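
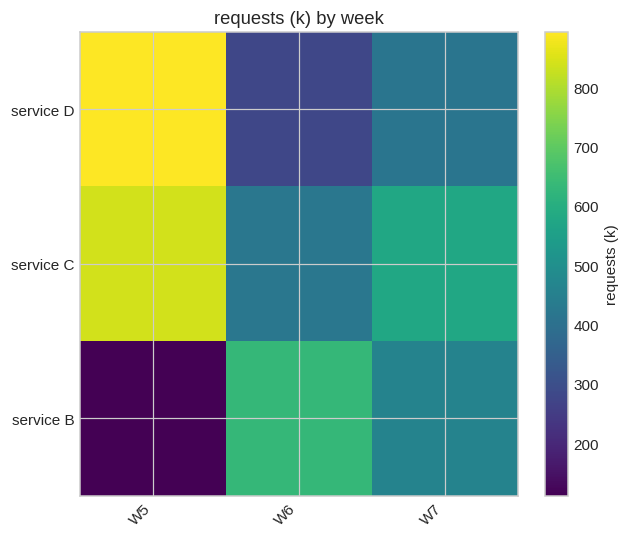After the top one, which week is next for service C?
Top 3 for service C: W5 ≈ 800, W7 ≈ 600, W6 ≈ 400.

W7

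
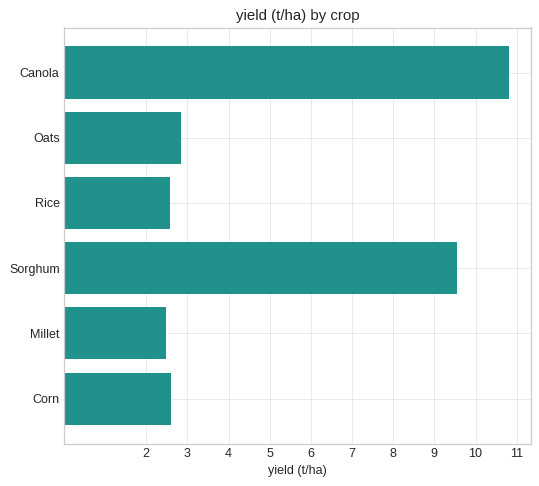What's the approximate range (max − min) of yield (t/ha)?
Max Canola ≈ 11, min Millet ≈ 2; range ≈ 9.

≈ 9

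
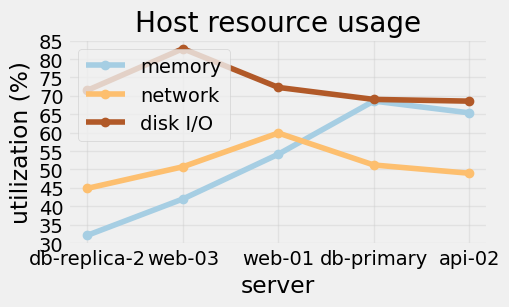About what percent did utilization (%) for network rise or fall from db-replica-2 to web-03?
db-replica-2 ≈ 45, web-03 ≈ 50; (50 − 45) / 45 ≈ +11.1%.

≈ +11.1%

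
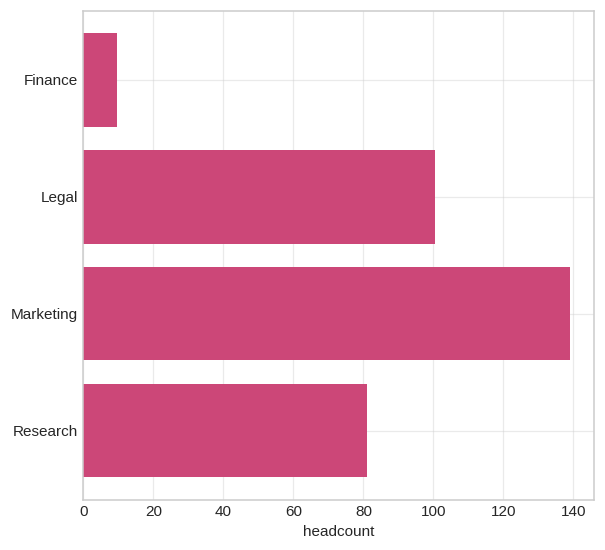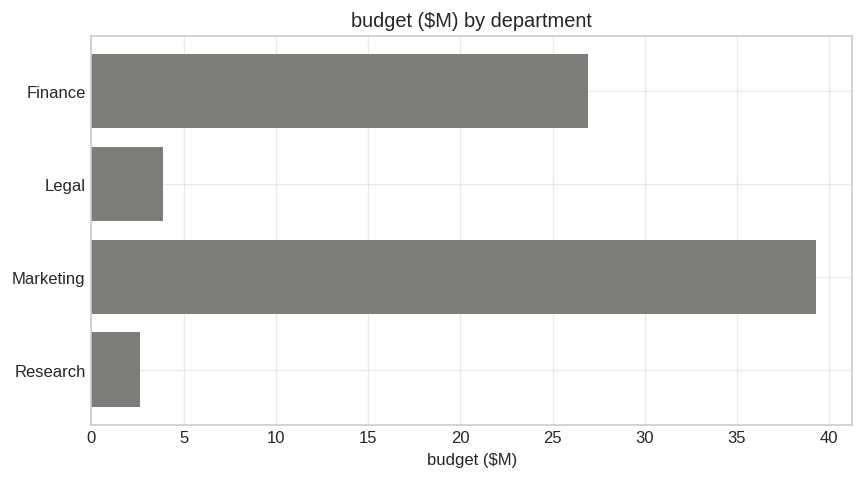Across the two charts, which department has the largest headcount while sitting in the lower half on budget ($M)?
Chart 2 median budget ($M) ≈ 15; below-median departments: Legal, Research. Among those, Legal has the highest headcount (≈ 100).

Legal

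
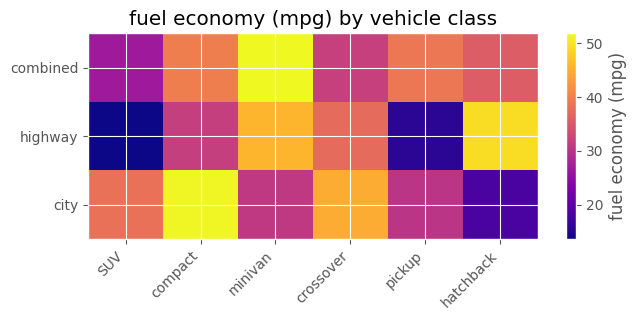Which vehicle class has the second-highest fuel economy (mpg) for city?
Top 3 for city: compact ≈ 50, crossover ≈ 45, SUV ≈ 40.

crossover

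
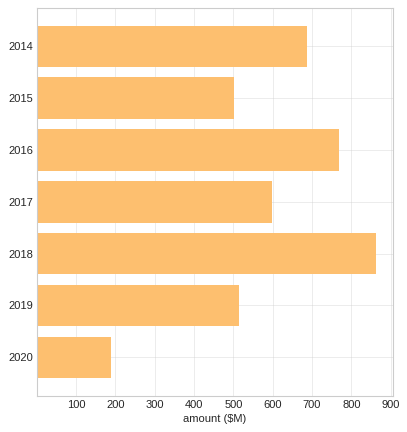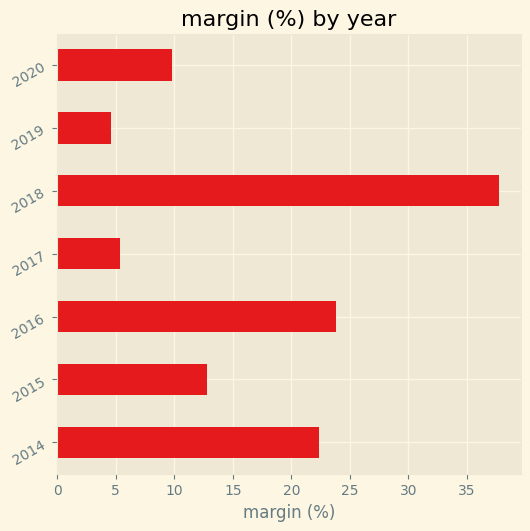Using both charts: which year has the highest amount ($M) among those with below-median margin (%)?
Chart 2 median margin (%) ≈ 15; below-median years: 2017, 2019, 2020. Among those, 2017 has the highest amount ($M) (≈ 600).

2017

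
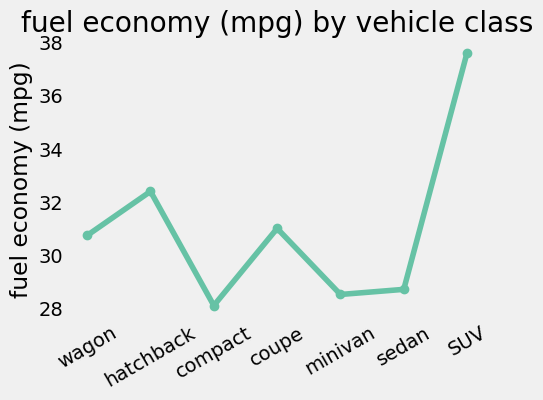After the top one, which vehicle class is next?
Top 3: SUV ≈ 38, hatchback ≈ 32, coupe ≈ 31.

hatchback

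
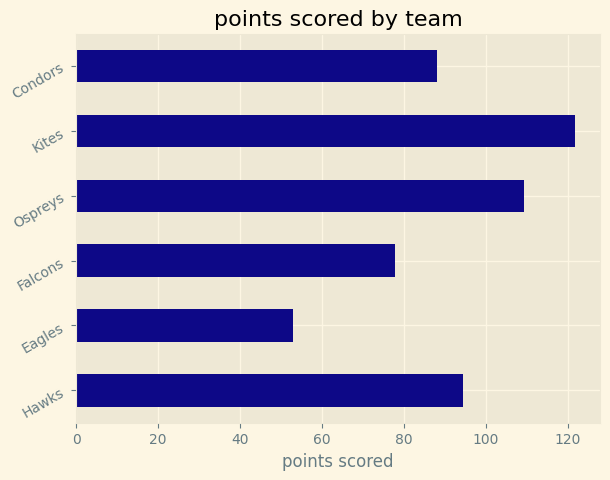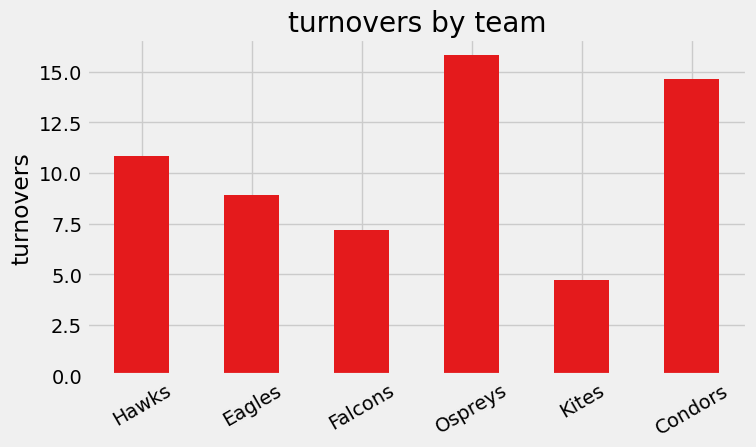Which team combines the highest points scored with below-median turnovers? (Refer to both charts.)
Chart 2 median turnovers ≈ 10; below-median teams: Eagles, Falcons, Kites. Among those, Kites has the highest points scored (≈ 120).

Kites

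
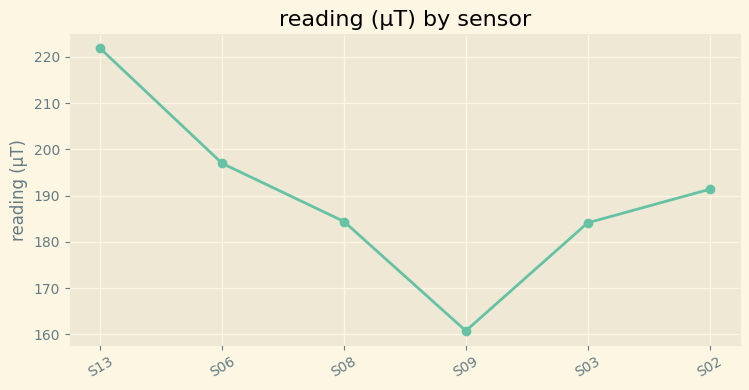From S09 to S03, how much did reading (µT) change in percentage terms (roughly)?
≈ +12.5%

S09 ≈ 160, S03 ≈ 180; (180 − 160) / 160 ≈ +12.5%.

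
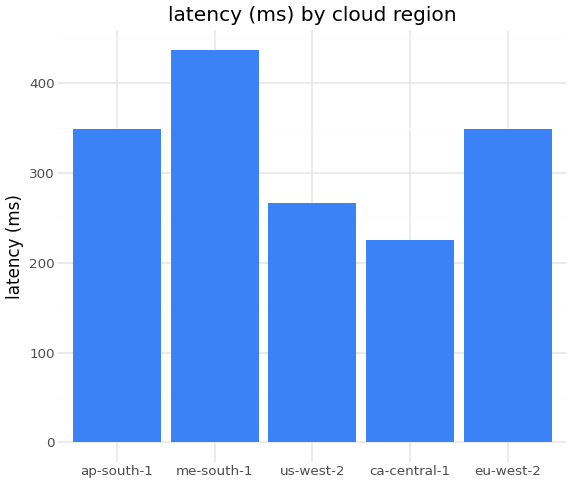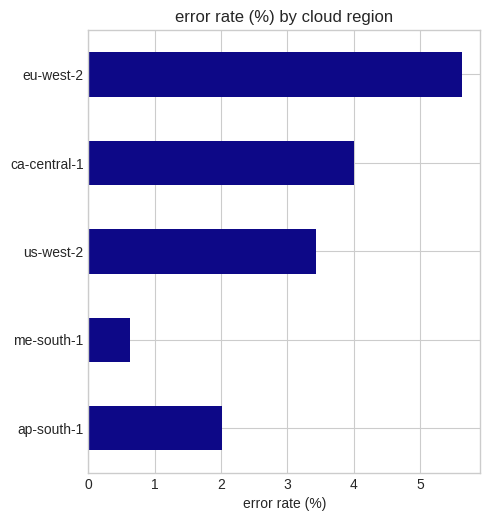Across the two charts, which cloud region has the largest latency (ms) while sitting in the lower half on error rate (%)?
me-south-1

Chart 2 median error rate (%) ≈ 3; below-median cloud regions: ap-south-1, me-south-1. Among those, me-south-1 has the highest latency (ms) (≈ 450).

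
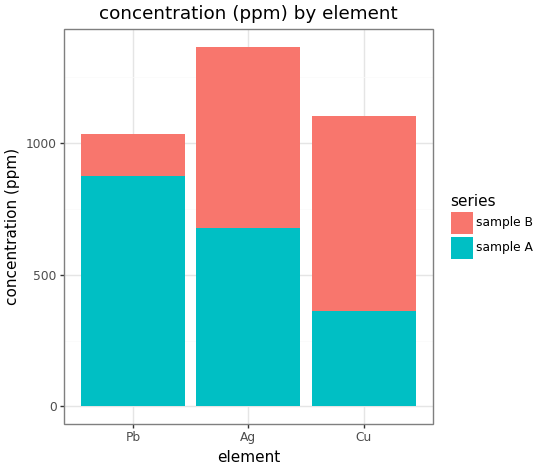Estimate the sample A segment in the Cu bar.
sample A top ≈ 400, bottom ≈ 0; segment ≈ 400.

≈ 400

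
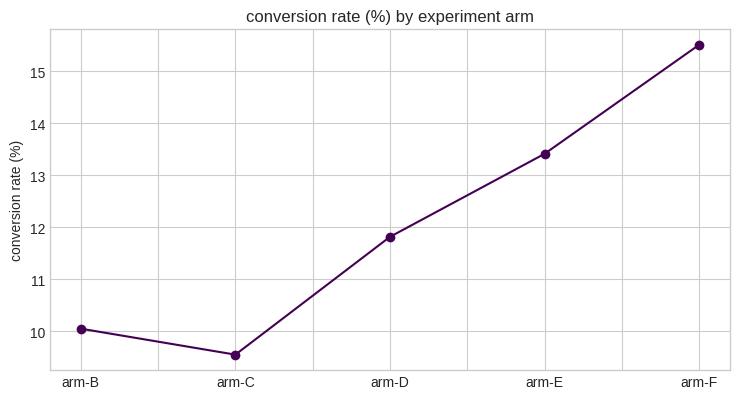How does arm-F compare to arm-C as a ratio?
≈ 1.63×

arm-F ≈ 15.5, arm-C ≈ 9.5; 15.5/9.5 ≈ 1.63.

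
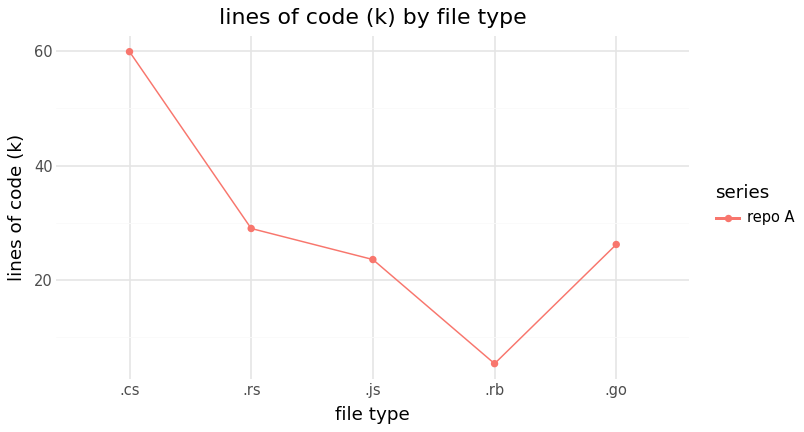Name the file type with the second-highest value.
Top 3: .cs ≈ 60, .rs ≈ 30, .go ≈ 25.

.rs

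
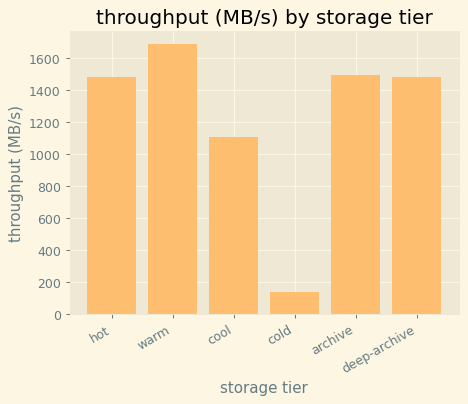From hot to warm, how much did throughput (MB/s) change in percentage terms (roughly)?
≈ +14.3%

hot ≈ 1400, warm ≈ 1600; (1600 − 1400) / 1400 ≈ +14.3%.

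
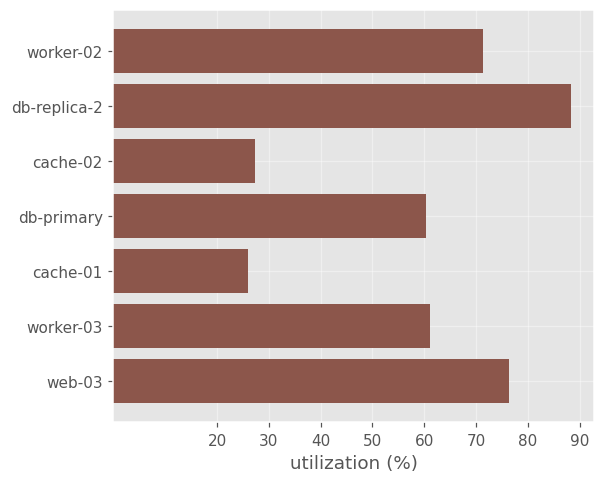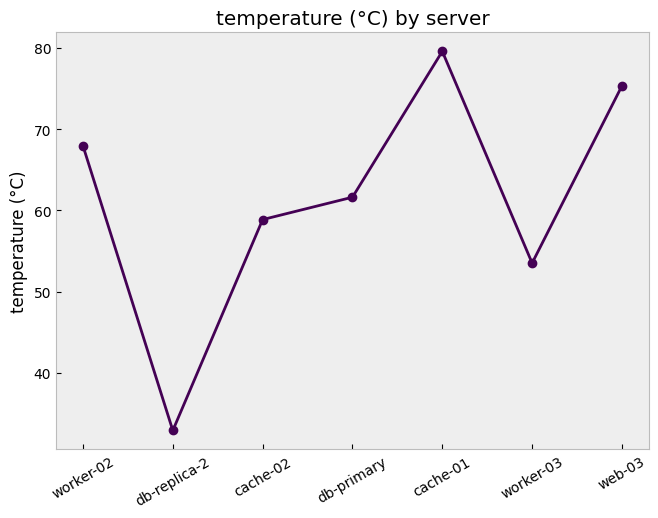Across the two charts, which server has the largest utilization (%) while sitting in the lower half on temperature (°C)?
Chart 2 median temperature (°C) ≈ 60; below-median servers: db-replica-2, cache-02, worker-03. Among those, db-replica-2 has the highest utilization (%) (≈ 90).

db-replica-2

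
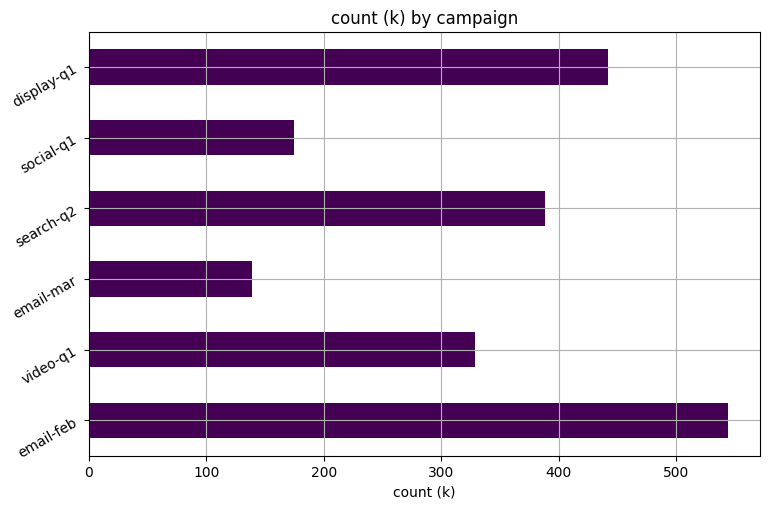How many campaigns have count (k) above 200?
4

Above 200: email-feb, video-q1, search-q2, display-q1.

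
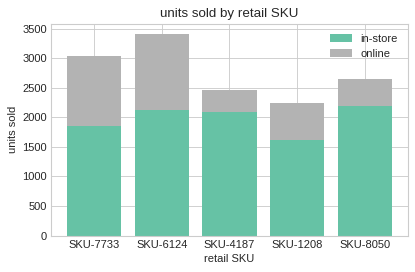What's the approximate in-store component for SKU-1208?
in-store top ≈ 1500, bottom ≈ 0; segment ≈ 1500.

≈ 1500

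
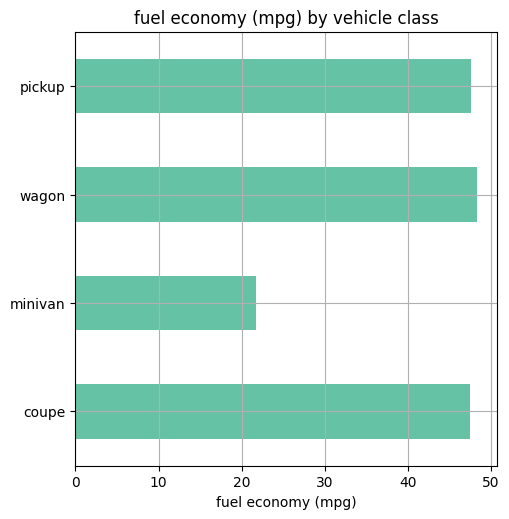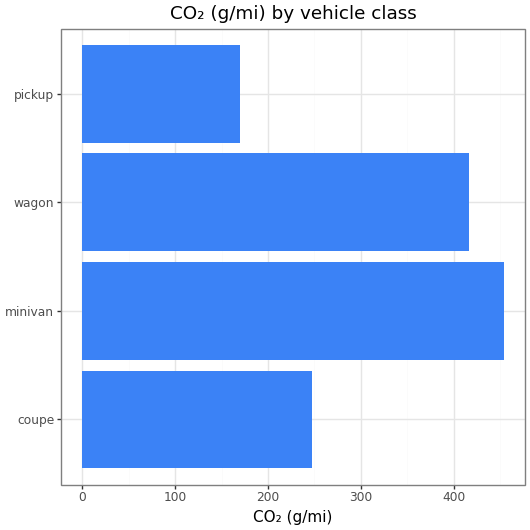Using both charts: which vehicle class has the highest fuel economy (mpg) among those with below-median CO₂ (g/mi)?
Chart 2 median CO₂ (g/mi) ≈ 350; below-median vehicle classes: coupe, pickup. Among those, pickup has the highest fuel economy (mpg) (≈ 50).

pickup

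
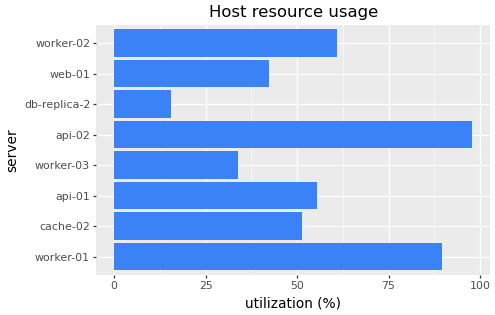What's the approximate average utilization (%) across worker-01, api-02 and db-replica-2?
(90 + 100 + 20) / 3 ≈ 70.

≈ 70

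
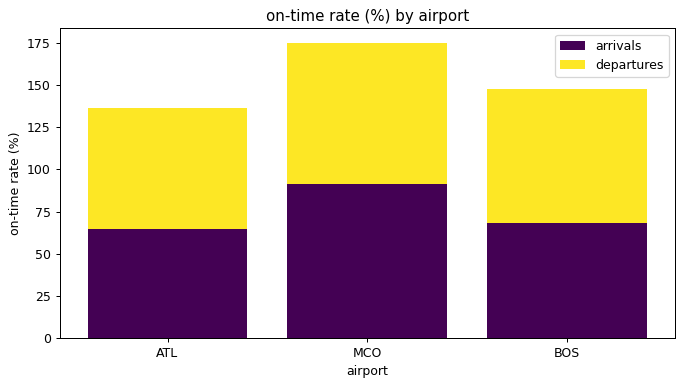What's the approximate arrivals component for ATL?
≈ 60

arrivals top ≈ 60, bottom ≈ 0; segment ≈ 60.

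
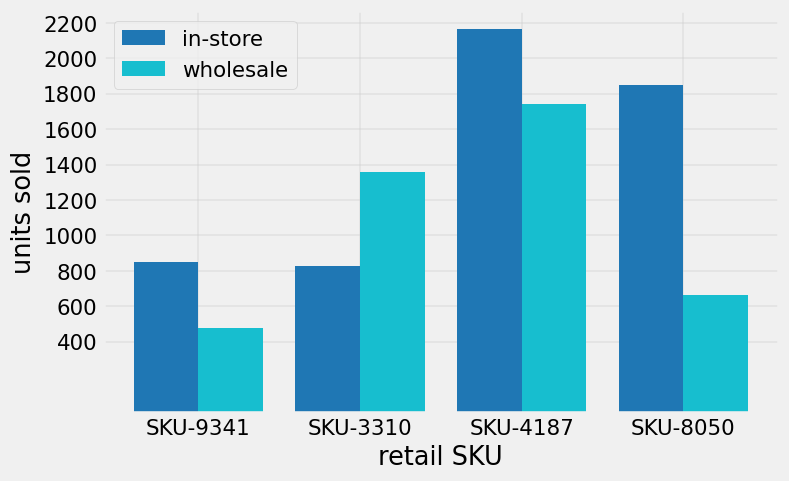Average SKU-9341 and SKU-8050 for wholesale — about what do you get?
(400 + 600) / 2 ≈ 500.

≈ 500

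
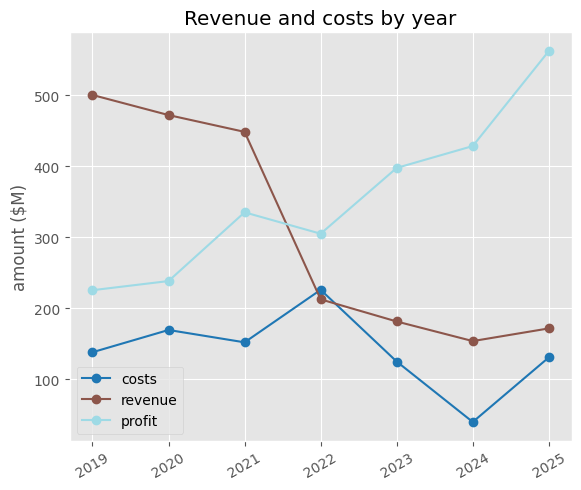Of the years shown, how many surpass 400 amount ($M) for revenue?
Above 400: 2019, 2020, 2021.

3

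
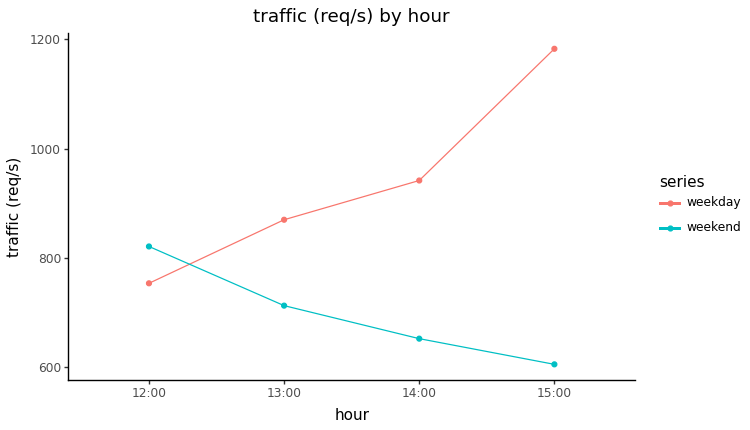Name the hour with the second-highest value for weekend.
Top 3 for weekend: 12:00 ≈ 800, 13:00 ≈ 700, 14:00 ≈ 650.

13:00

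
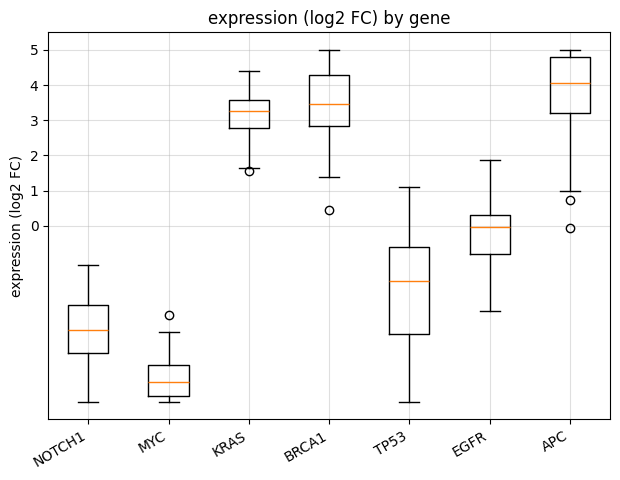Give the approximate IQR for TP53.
≈ 2

Q3 ≈ -1, Q1 ≈ -3; IQR ≈ 2.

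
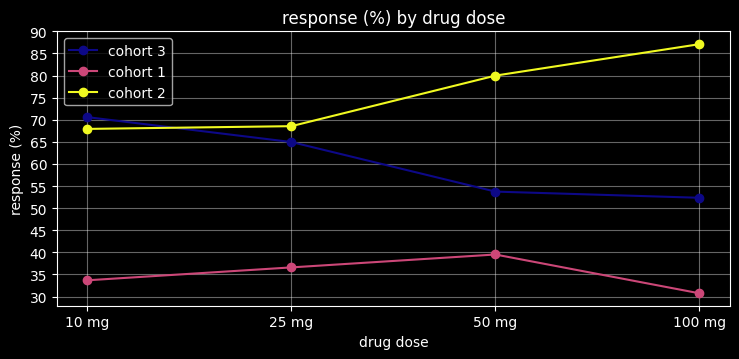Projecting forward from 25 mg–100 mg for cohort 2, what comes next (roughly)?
Last three: 70, 80, 85 → slope ≈ 7.5/step → next ≈ 92.5.

≈ 92.5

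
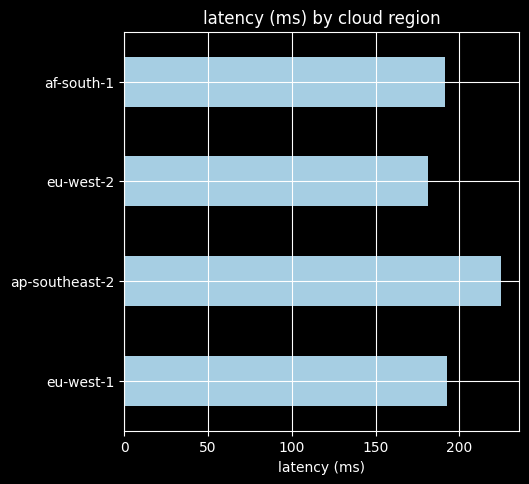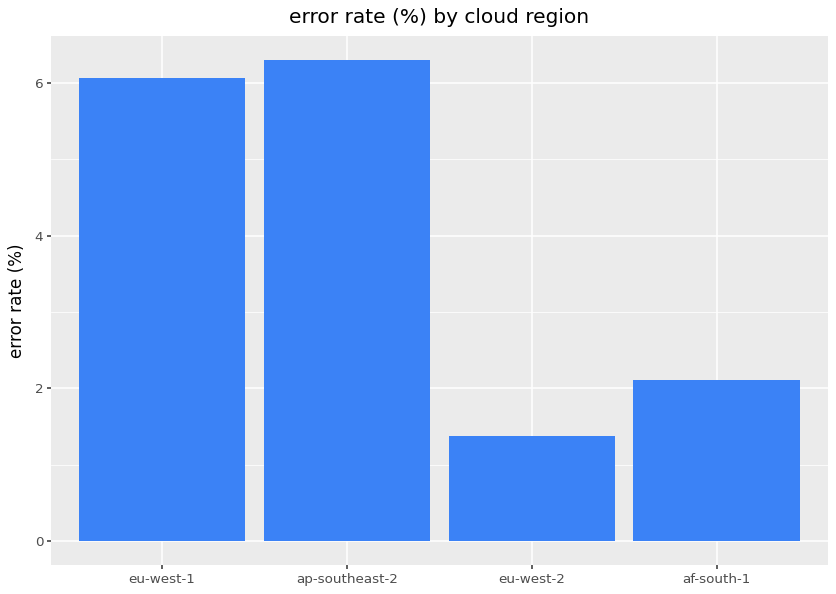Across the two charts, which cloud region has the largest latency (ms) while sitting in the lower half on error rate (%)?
af-south-1

Chart 2 median error rate (%) ≈ 4; below-median cloud regions: eu-west-2, af-south-1. Among those, af-south-1 has the highest latency (ms) (≈ 200).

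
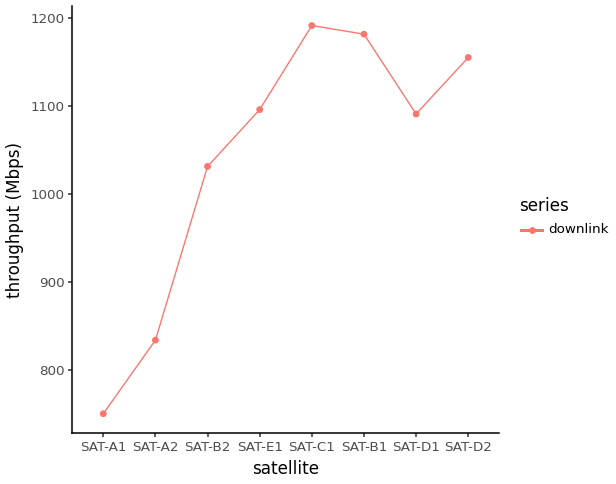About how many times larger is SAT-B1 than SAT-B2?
≈ 1.14×

SAT-B1 ≈ 1200, SAT-B2 ≈ 1050; 1200/1050 ≈ 1.14.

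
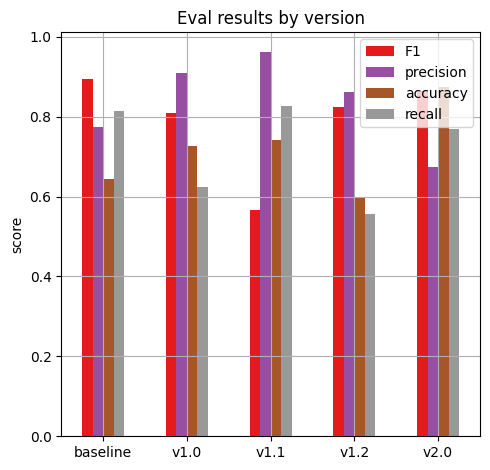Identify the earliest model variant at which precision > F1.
baseline: precision ≈ 0.8 vs F1 ≈ 0.9 (not yet); v1.0: precision ≈ 0.9 vs F1 ≈ 0.8 (first crossover).

v1.0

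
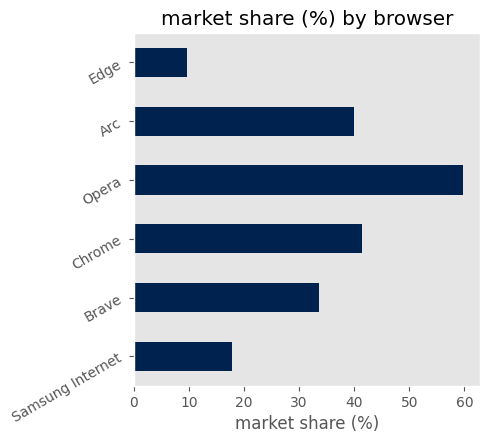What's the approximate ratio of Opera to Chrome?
≈ 1.5×

Opera ≈ 60, Chrome ≈ 40; 60/40 ≈ 1.5.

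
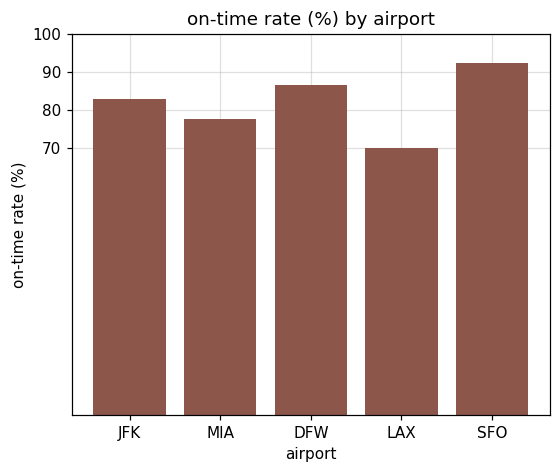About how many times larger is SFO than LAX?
SFO ≈ 90, LAX ≈ 70; 90/70 ≈ 1.29.

≈ 1.29×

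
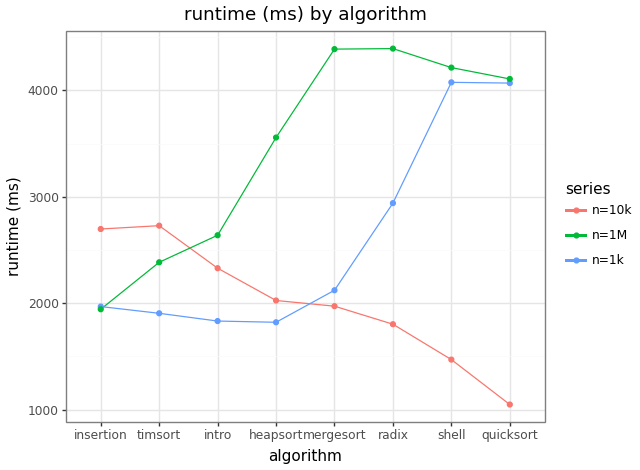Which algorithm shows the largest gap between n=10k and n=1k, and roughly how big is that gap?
quicksort, ≈ 3000 ms

quicksort: n=10k ≈ 1000, n=1k ≈ 4000 → gap ≈ 3000. Next-largest (shell) is only ≈ 2500.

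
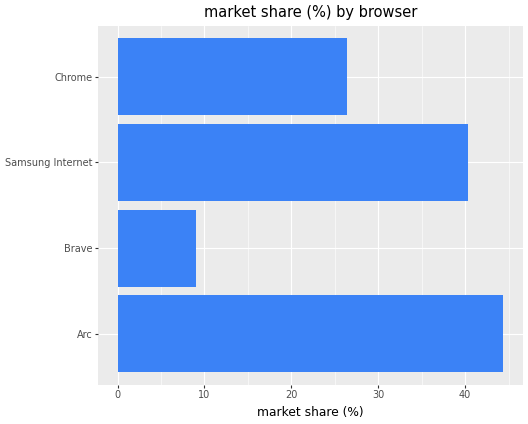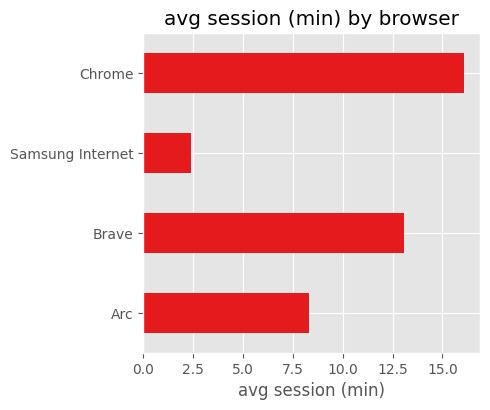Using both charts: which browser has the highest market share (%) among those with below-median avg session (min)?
Arc

Chart 2 median avg session (min) ≈ 10; below-median browsers: Arc, Samsung Internet. Among those, Arc has the highest market share (%) (≈ 45).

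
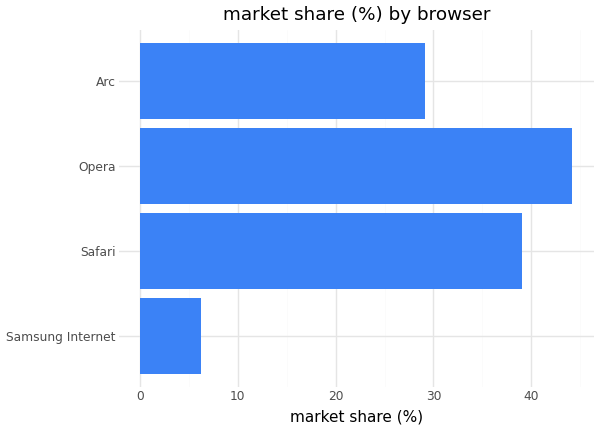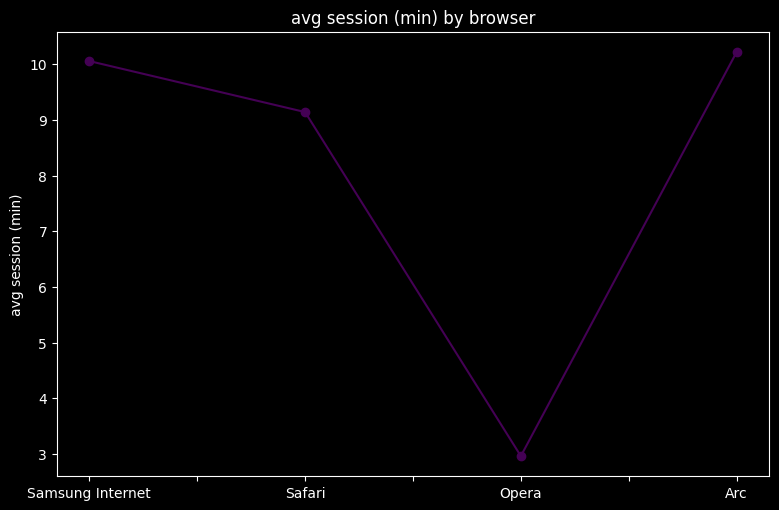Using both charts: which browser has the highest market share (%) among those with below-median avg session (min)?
Opera

Chart 2 median avg session (min) ≈ 10; below-median browsers: Safari, Opera. Among those, Opera has the highest market share (%) (≈ 45).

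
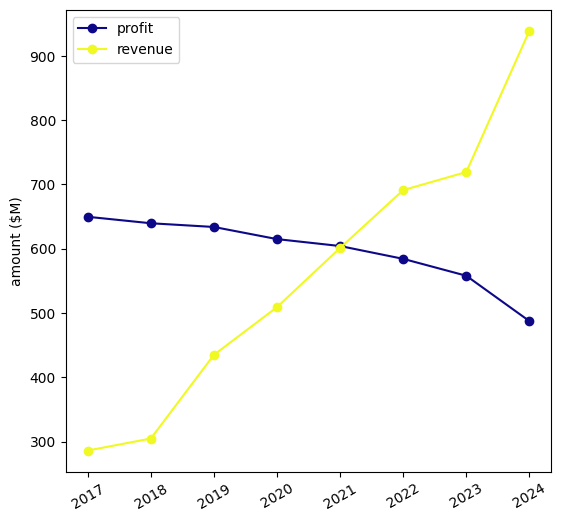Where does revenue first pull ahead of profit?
2022

2021: revenue ≈ 600 vs profit ≈ 600 (not yet); 2022: revenue ≈ 700 vs profit ≈ 600 (first crossover).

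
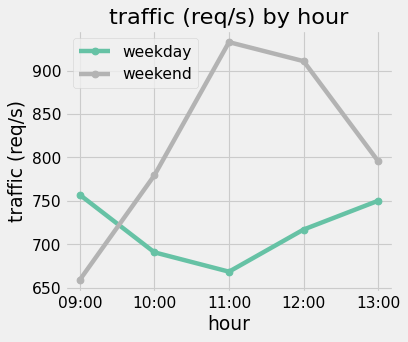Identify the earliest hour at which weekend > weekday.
09:00: weekend ≈ 650 vs weekday ≈ 750 (not yet); 10:00: weekend ≈ 775 vs weekday ≈ 700 (first crossover).

10:00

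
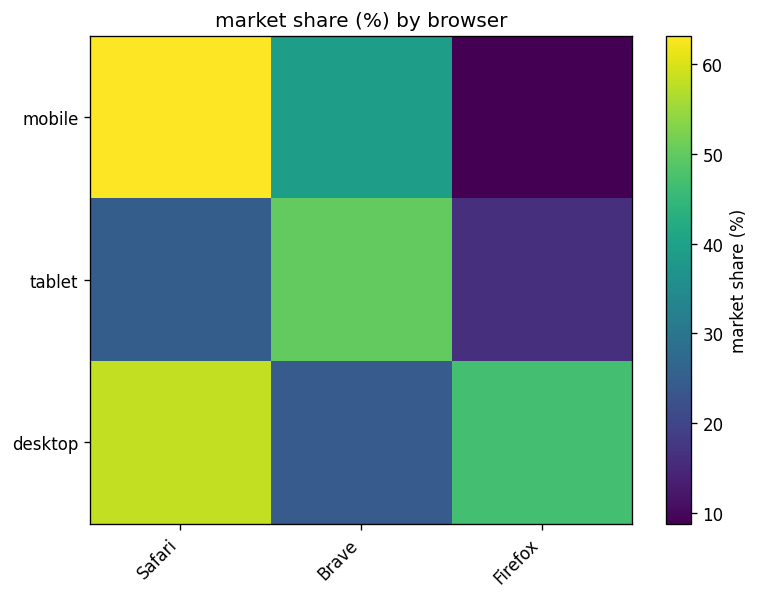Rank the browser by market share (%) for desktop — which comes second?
Firefox

Top 3 for desktop: Safari ≈ 60, Firefox ≈ 45, Brave ≈ 25.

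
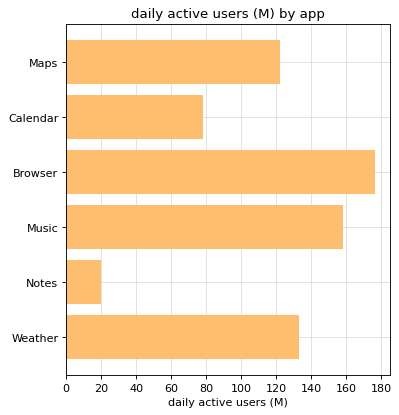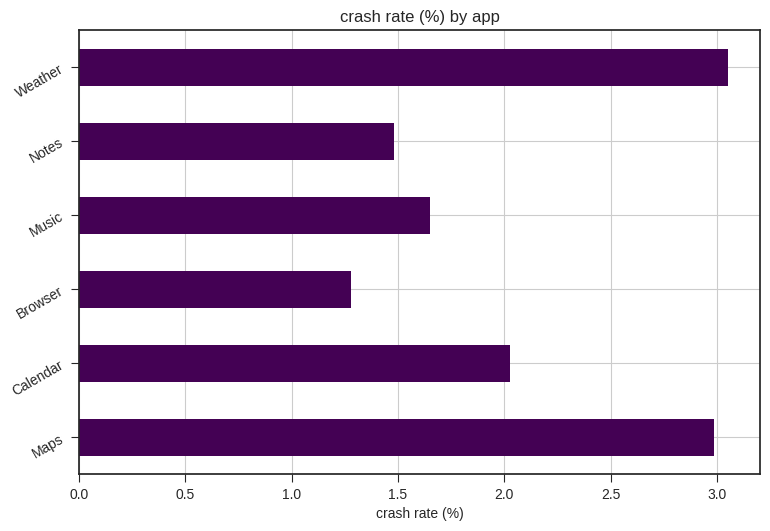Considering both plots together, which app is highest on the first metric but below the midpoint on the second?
Chart 2 median crash rate (%) ≈ 2; below-median apps: Browser, Music, Notes. Among those, Browser has the highest daily active users (M) (≈ 180).

Browser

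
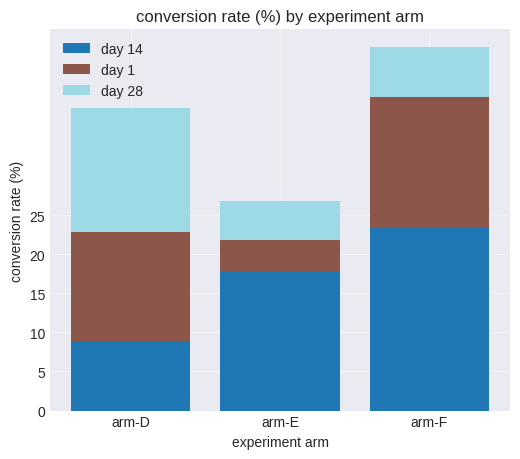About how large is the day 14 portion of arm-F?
day 14 top ≈ 25, bottom ≈ 0; segment ≈ 25.

≈ 25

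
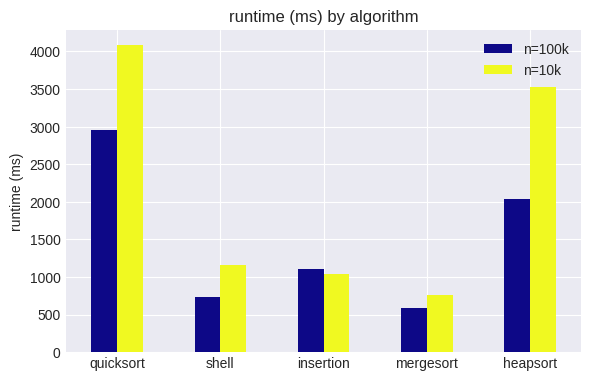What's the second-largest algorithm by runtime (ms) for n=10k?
Top 3 for n=10k: quicksort ≈ 4000, heapsort ≈ 3500, shell ≈ 1000.

heapsort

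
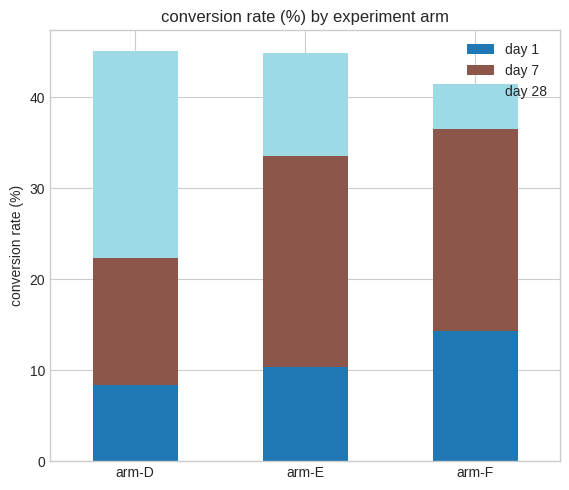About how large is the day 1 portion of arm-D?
≈ 10

day 1 top ≈ 10, bottom ≈ 0; segment ≈ 10.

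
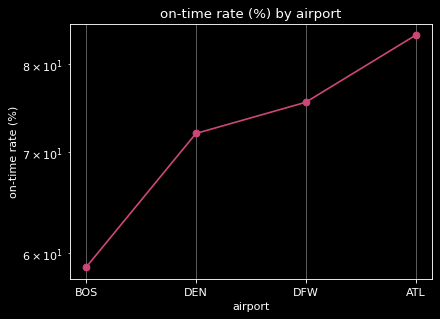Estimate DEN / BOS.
DEN ≈ 70, BOS ≈ 60; 70/60 ≈ 1.17.

≈ 1.17×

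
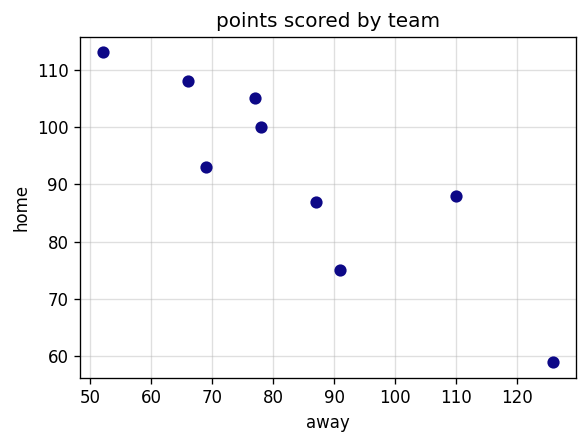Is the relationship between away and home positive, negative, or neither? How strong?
Points are negatively correlated; strong (|r| ≈ 0.9).

negative, strong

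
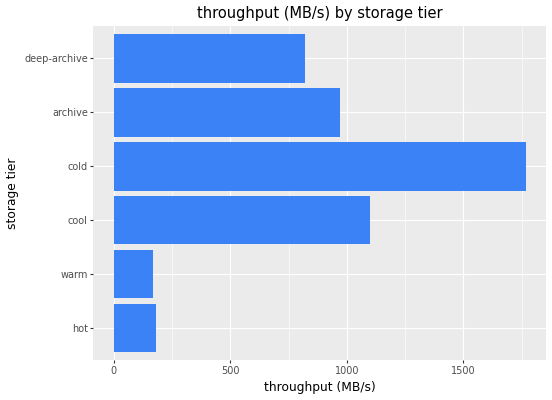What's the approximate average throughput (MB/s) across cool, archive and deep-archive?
(1000 + 1000 + 800) / 3 ≈ 933.

≈ 933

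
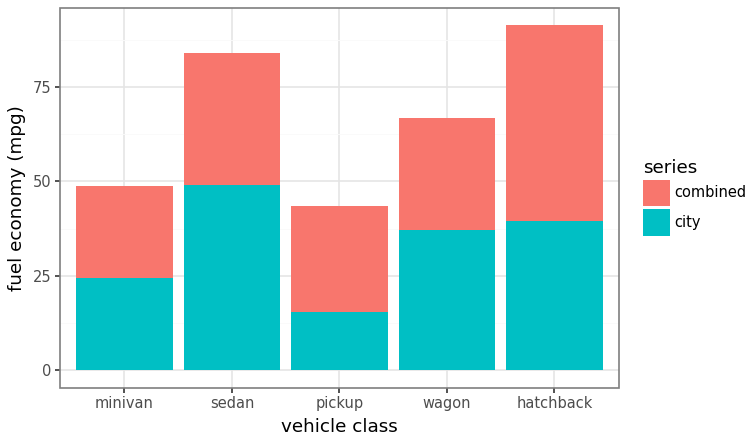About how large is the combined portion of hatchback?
combined top ≈ 90, bottom ≈ 40; segment ≈ 50.

≈ 50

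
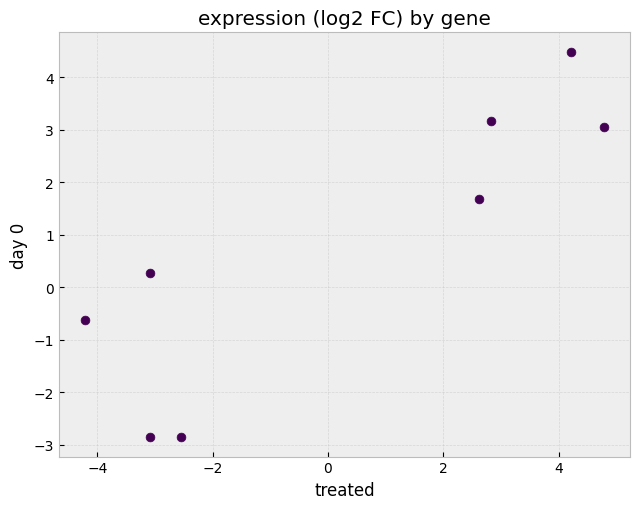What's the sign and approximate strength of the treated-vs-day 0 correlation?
Points are positively correlated; strong (|r| ≈ 0.9).

positive, strong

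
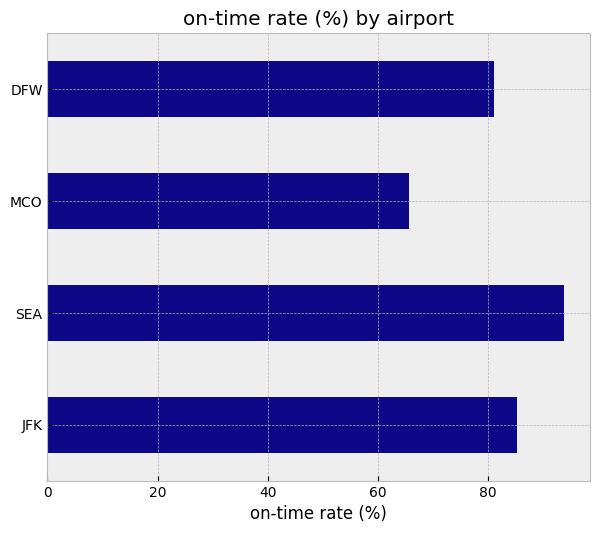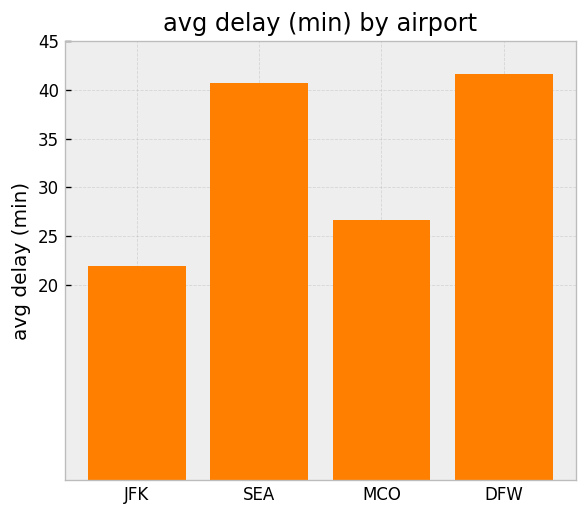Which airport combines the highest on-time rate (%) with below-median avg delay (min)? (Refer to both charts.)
JFK

Chart 2 median avg delay (min) ≈ 35; below-median airports: JFK, MCO. Among those, JFK has the highest on-time rate (%) (≈ 90).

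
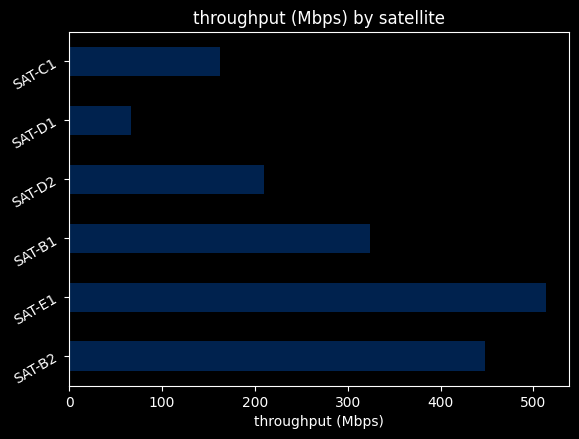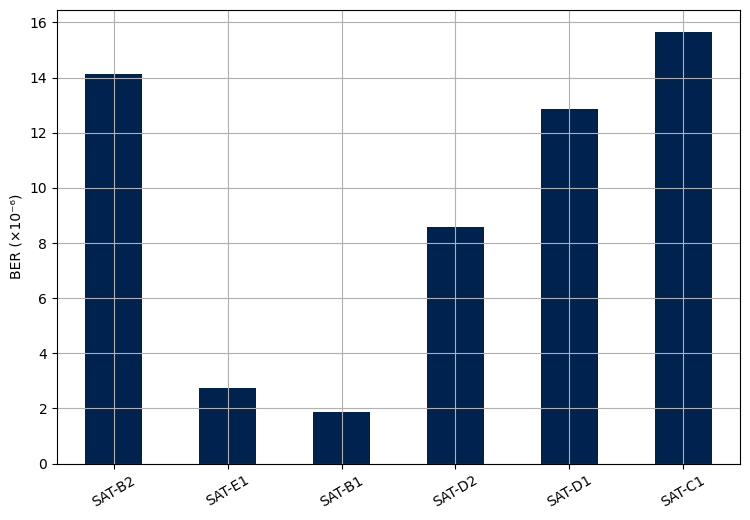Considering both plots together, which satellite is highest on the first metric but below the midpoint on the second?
Chart 2 median BER (×10⁻⁶) ≈ 10; below-median satellites: SAT-E1, SAT-B1, SAT-D2. Among those, SAT-E1 has the highest throughput (Mbps) (≈ 500).

SAT-E1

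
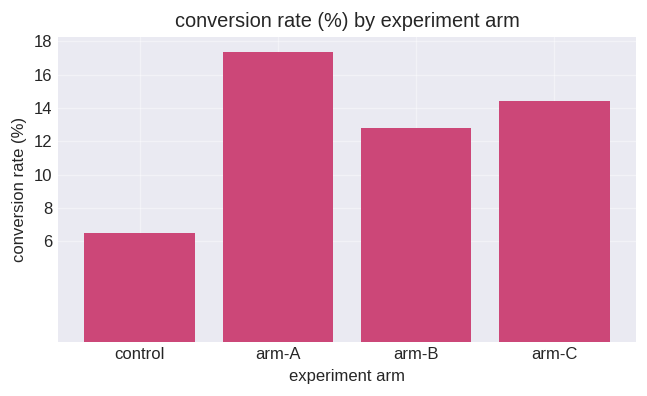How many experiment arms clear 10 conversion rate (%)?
3

Above 10: arm-A, arm-B, arm-C.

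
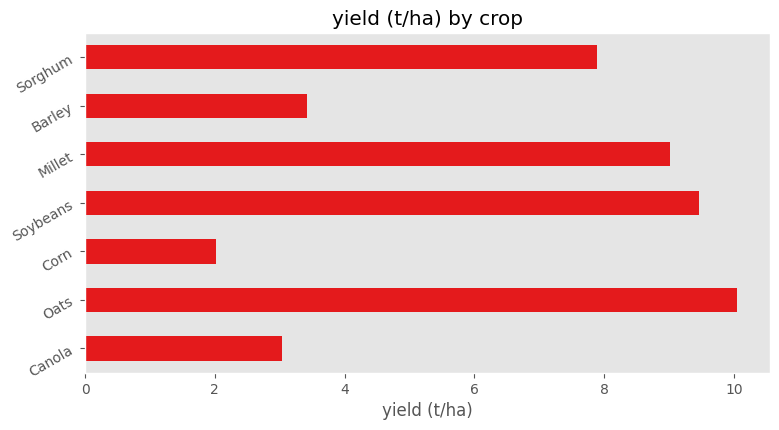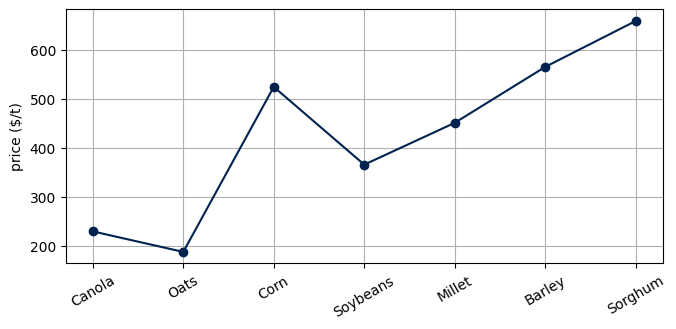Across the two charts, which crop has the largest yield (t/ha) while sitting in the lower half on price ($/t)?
Oats

Chart 2 median price ($/t) ≈ 500; below-median crops: Canola, Oats, Soybeans. Among those, Oats has the highest yield (t/ha) (≈ 10).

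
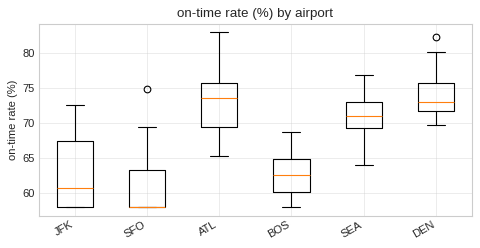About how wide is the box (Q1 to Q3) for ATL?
Q3 ≈ 76, Q1 ≈ 70; IQR ≈ 6.

≈ 6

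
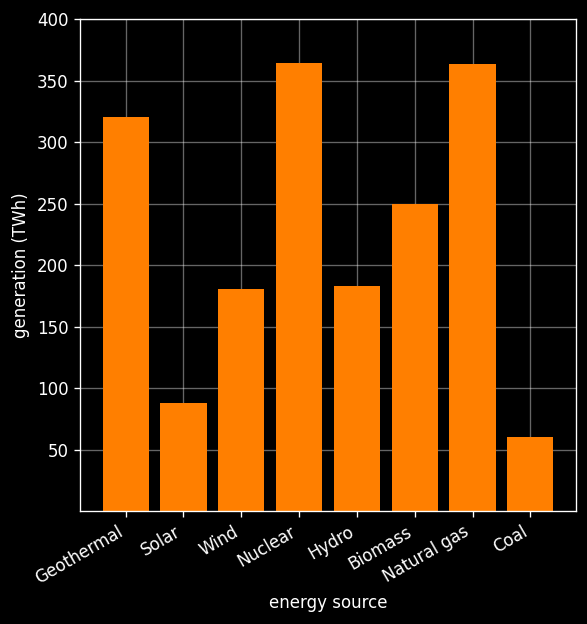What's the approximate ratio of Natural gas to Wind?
Natural gas ≈ 350, Wind ≈ 200; 350/200 ≈ 1.75.

≈ 1.75×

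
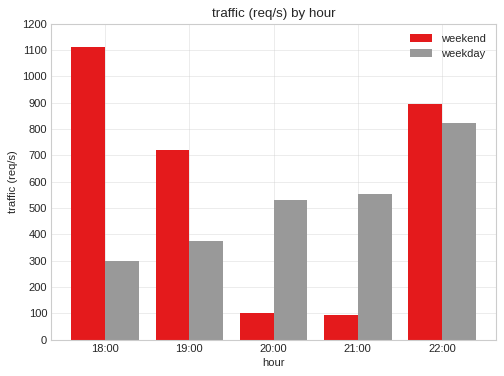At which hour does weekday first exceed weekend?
19:00: weekday ≈ 400 vs weekend ≈ 700 (not yet); 20:00: weekday ≈ 500 vs weekend ≈ 100 (first crossover).

20:00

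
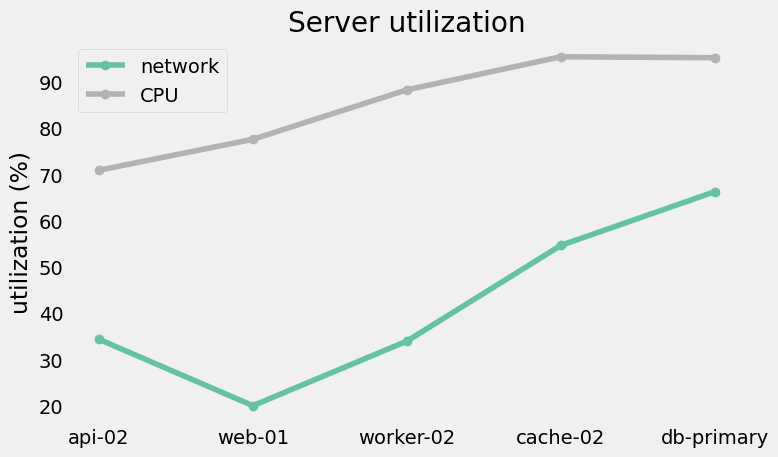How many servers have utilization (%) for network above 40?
2

Above 40: cache-02, db-primary.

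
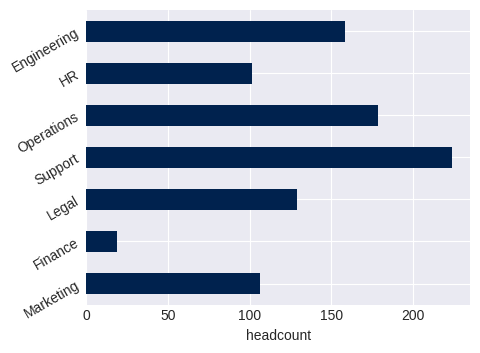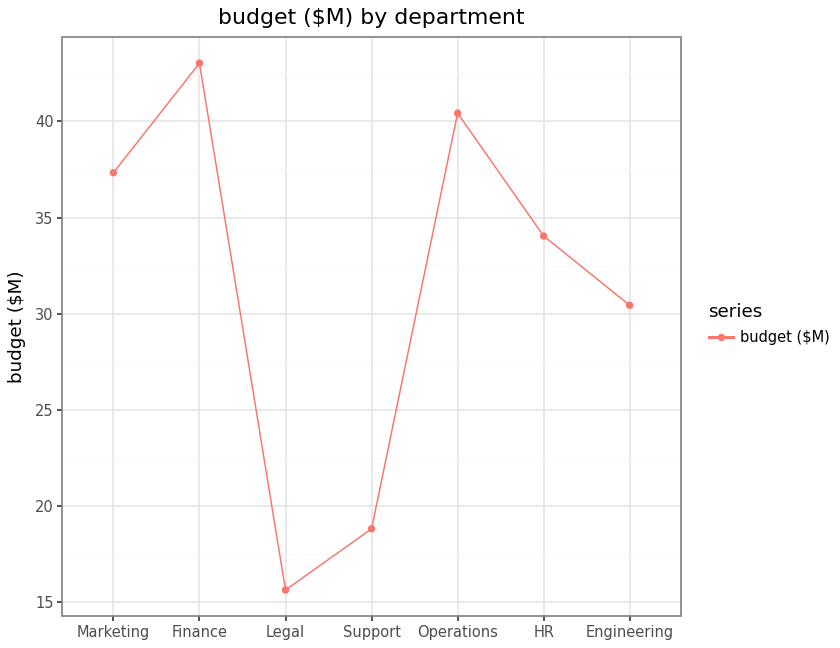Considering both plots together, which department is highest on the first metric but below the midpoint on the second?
Chart 2 median budget ($M) ≈ 35; below-median departments: Legal, Support, Engineering. Among those, Support has the highest headcount (≈ 225).

Support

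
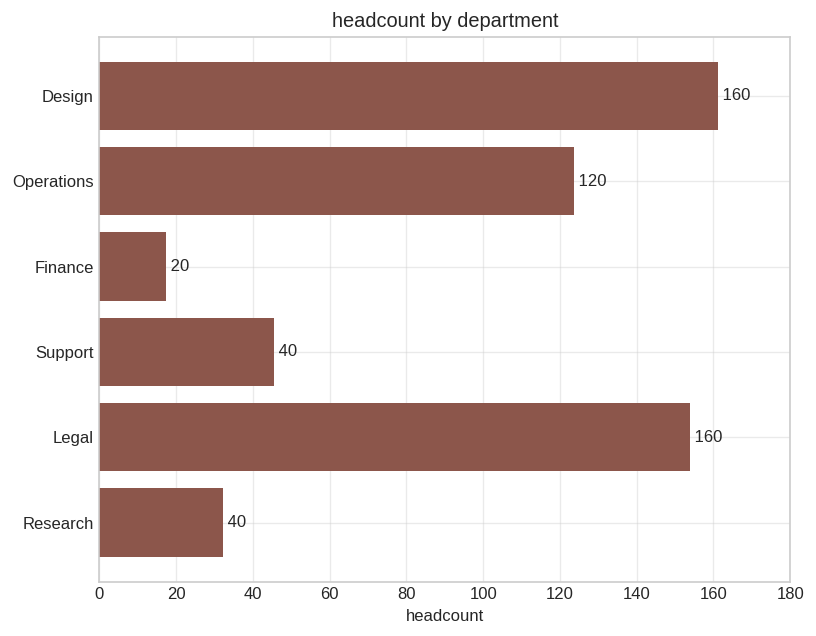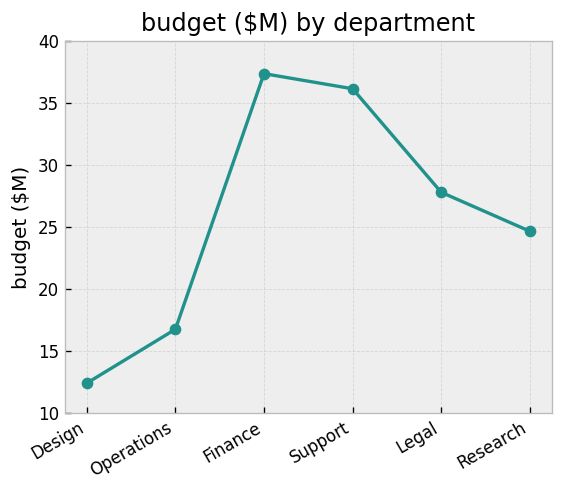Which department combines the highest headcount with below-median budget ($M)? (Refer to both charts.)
Chart 2 median budget ($M) ≈ 25; below-median departments: Design, Operations, Research. Among those, Design has the highest headcount (≈ 160).

Design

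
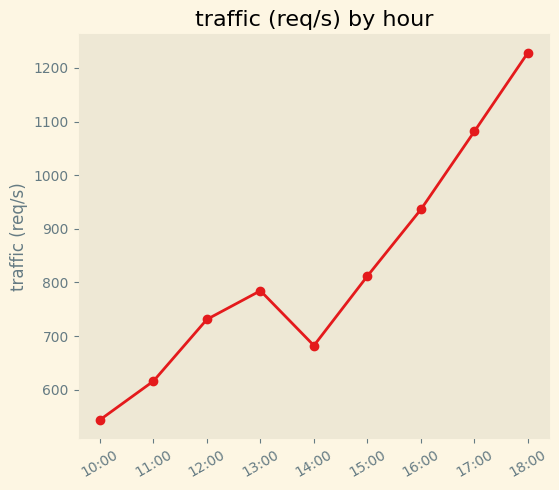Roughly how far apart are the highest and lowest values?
Max 18:00 ≈ 1200, min 10:00 ≈ 500; range ≈ 700.

≈ 700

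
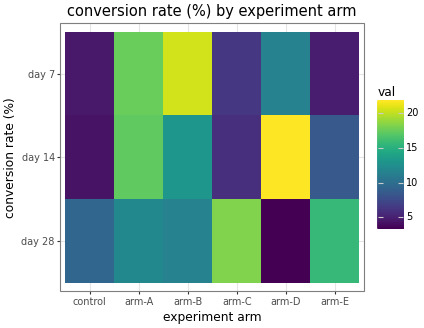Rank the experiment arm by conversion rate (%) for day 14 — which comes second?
arm-A

Top 3 for day 14: arm-D ≈ 22, arm-A ≈ 18, arm-B ≈ 14.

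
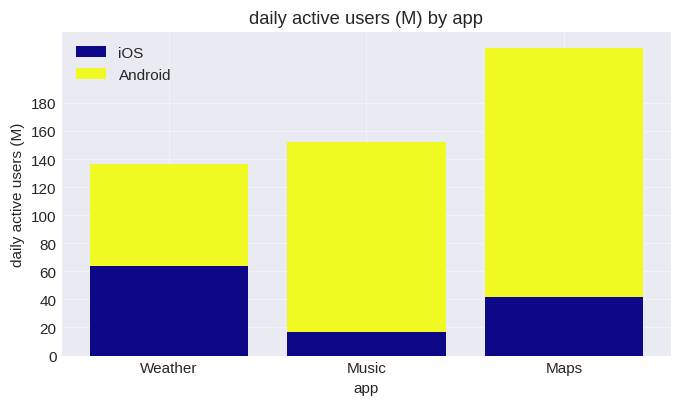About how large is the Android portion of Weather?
≈ 80

Android top ≈ 140, bottom ≈ 60; segment ≈ 80.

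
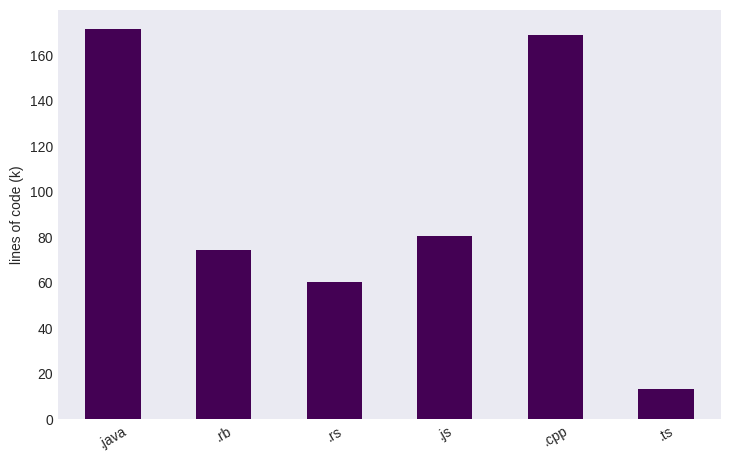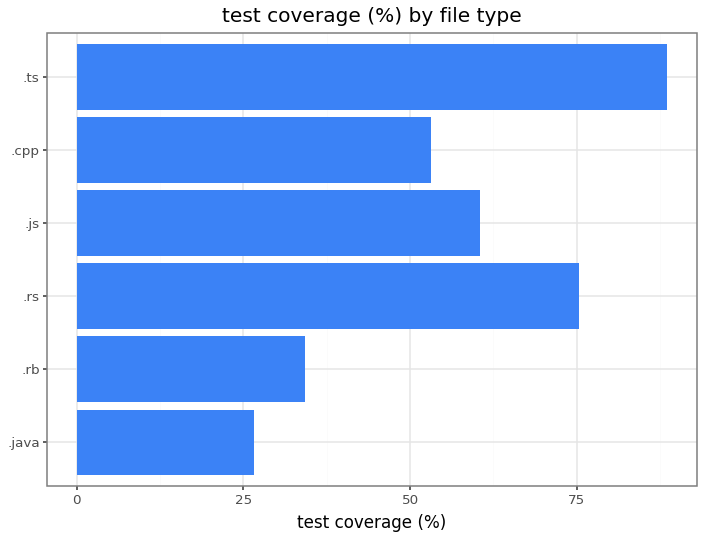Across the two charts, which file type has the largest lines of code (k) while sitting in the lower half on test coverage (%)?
Chart 2 median test coverage (%) ≈ 60; below-median file types: .java, .rb, .cpp. Among those, .java has the highest lines of code (k) (≈ 180).

.java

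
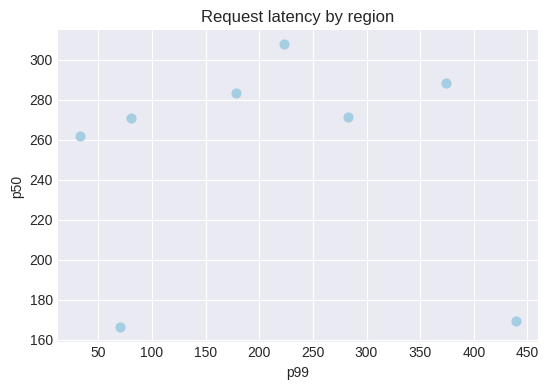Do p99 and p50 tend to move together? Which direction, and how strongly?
no clear correlation

Points are roughly uncorrelated; weak (|r| ≈ 0.1).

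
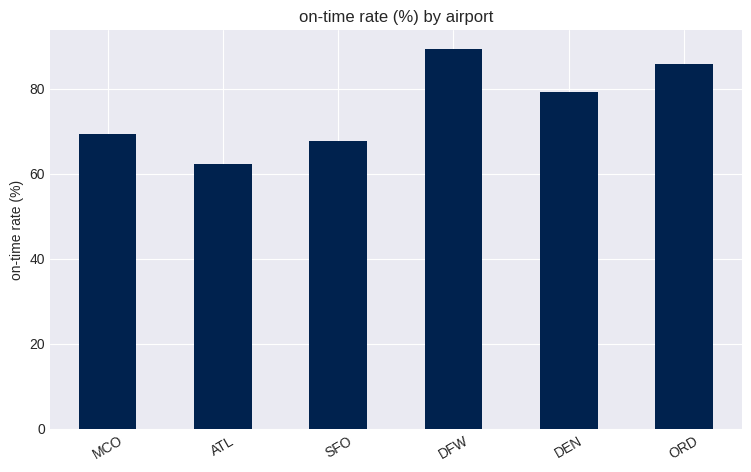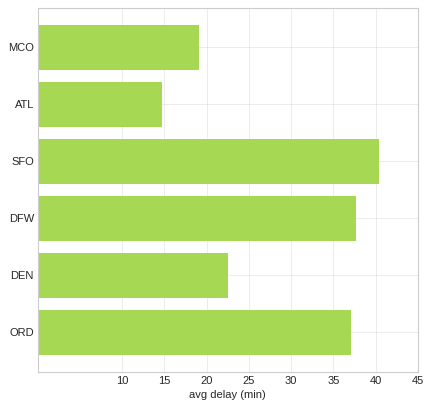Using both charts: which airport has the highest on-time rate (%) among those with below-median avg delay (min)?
DEN

Chart 2 median avg delay (min) ≈ 30; below-median airports: MCO, ATL, DEN. Among those, DEN has the highest on-time rate (%) (≈ 80).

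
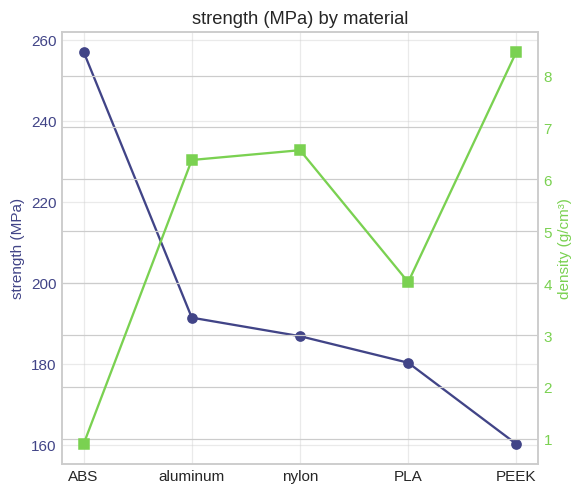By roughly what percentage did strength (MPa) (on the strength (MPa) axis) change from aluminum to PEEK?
≈ -15.8%

aluminum ≈ 190, PEEK ≈ 160; (160 − 190) / 190 ≈ -15.8%.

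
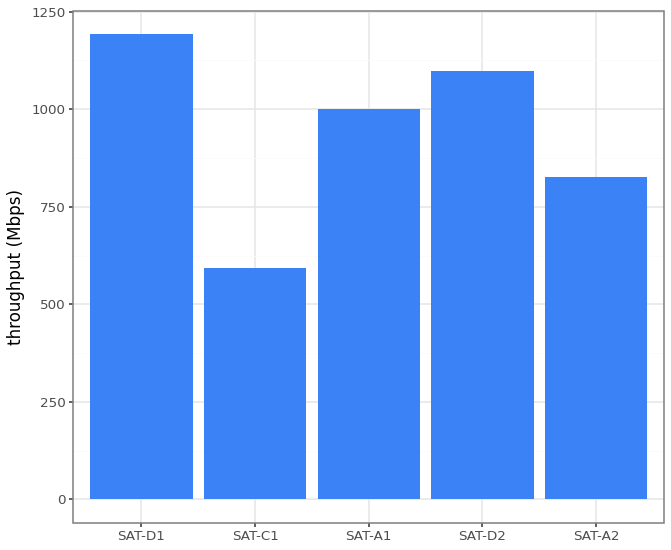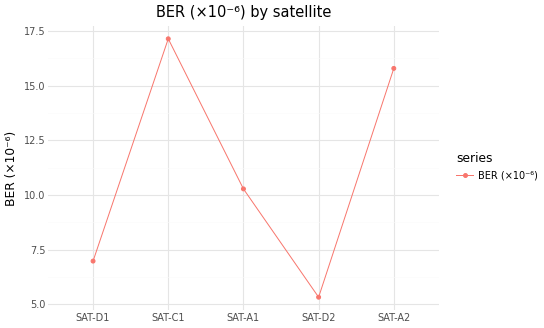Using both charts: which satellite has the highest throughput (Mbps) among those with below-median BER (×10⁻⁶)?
SAT-D1

Chart 2 median BER (×10⁻⁶) ≈ 10; below-median satellites: SAT-D1, SAT-D2. Among those, SAT-D1 has the highest throughput (Mbps) (≈ 1200).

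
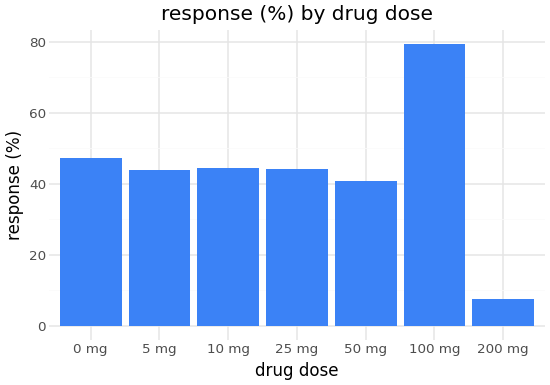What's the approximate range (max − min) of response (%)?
≈ 70

Max 100 mg ≈ 80, min 200 mg ≈ 10; range ≈ 70.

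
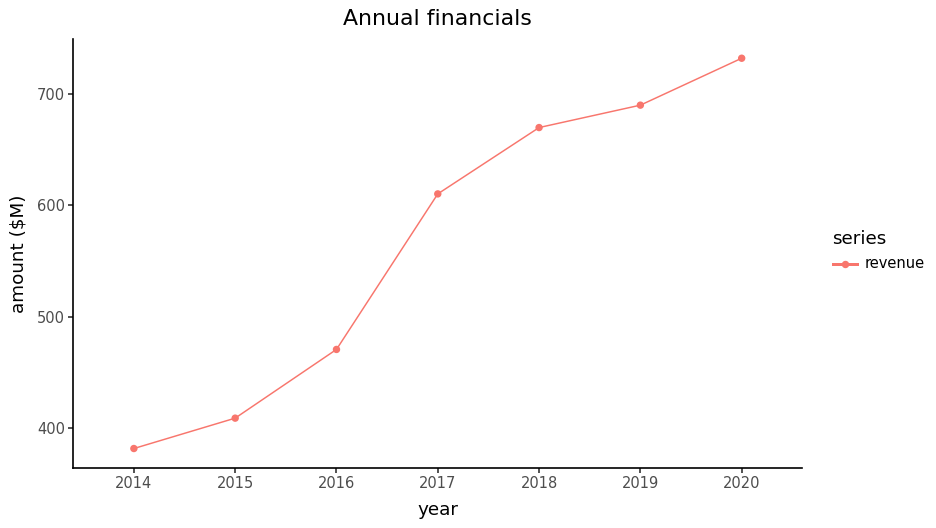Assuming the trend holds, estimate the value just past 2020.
≈ 800

Last three: 650, 700, 750 → slope ≈ 50/step → next ≈ 800.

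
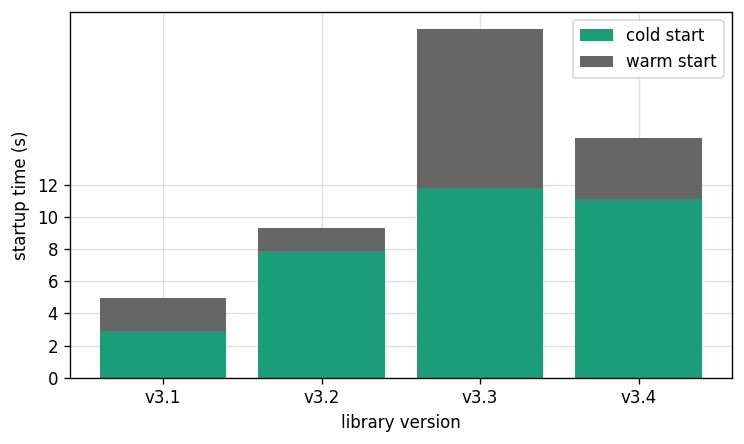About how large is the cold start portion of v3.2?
cold start top ≈ 8, bottom ≈ 0; segment ≈ 8.

≈ 8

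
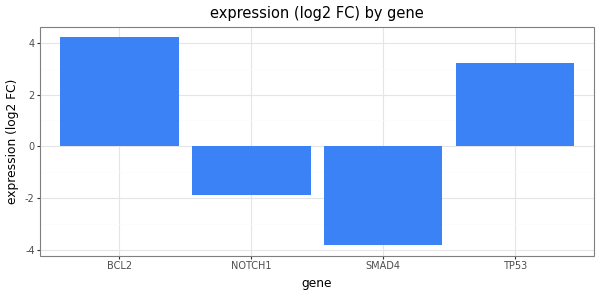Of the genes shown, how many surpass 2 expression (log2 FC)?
2

Above 2: BCL2, TP53.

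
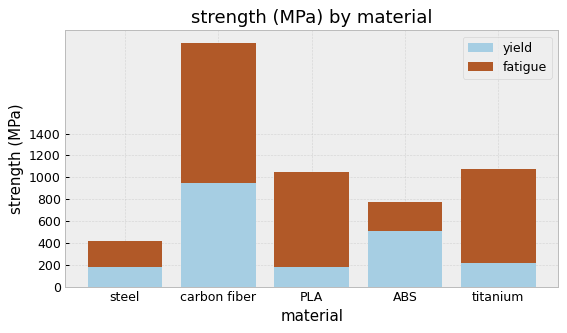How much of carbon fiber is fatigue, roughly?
fatigue top ≈ 2200, bottom ≈ 1000; segment ≈ 1200.

≈ 1200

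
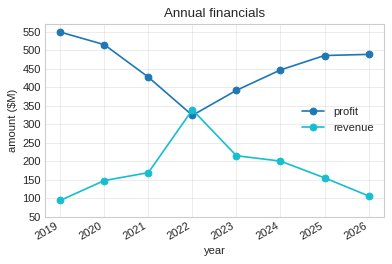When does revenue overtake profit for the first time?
2021: revenue ≈ 150 vs profit ≈ 450 (not yet); 2022: revenue ≈ 350 vs profit ≈ 300 (first crossover).

2022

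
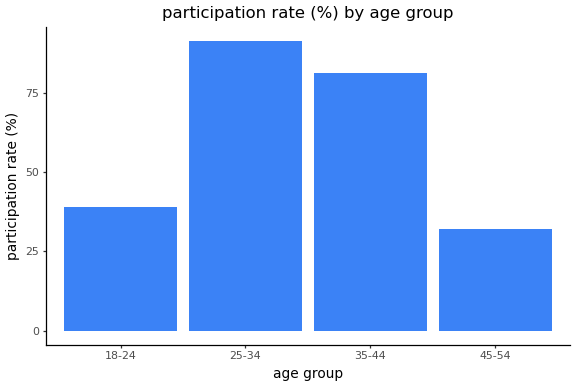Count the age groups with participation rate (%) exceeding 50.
2

Above 50: 25-34, 35-44.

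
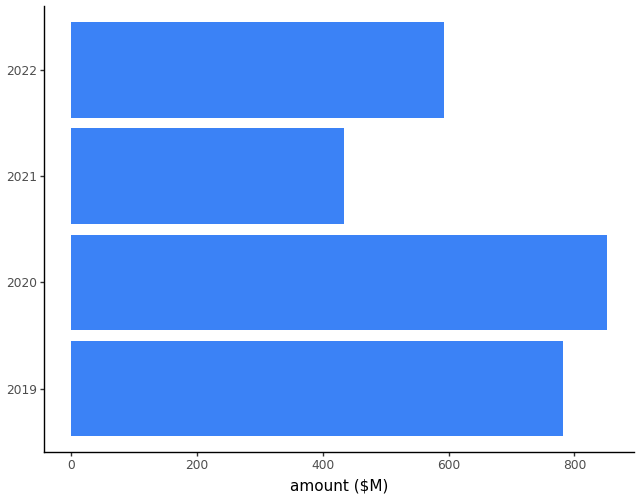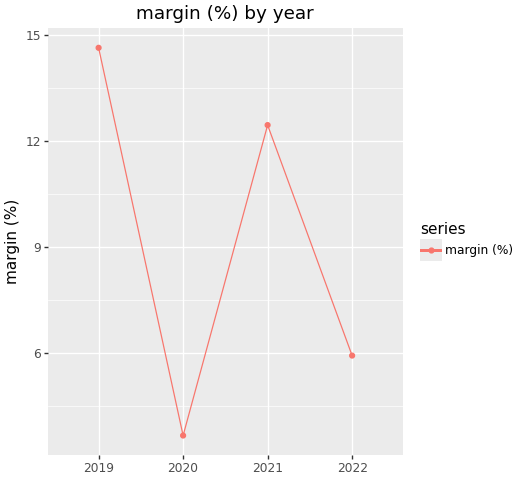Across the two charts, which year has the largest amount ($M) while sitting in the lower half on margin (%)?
2020

Chart 2 median margin (%) ≈ 10; below-median years: 2020, 2022. Among those, 2020 has the highest amount ($M) (≈ 900).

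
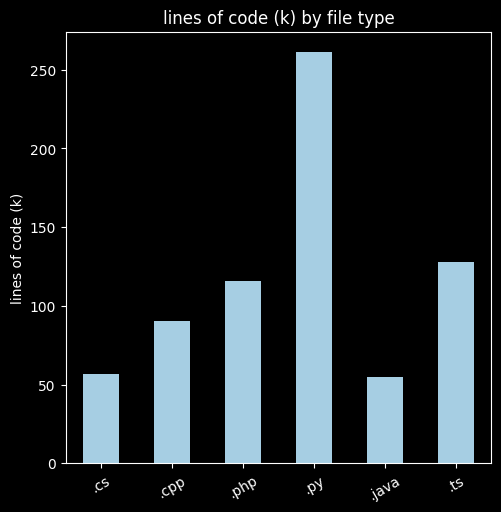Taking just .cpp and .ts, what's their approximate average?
≈ 112

(100 + 125) / 2 ≈ 112.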